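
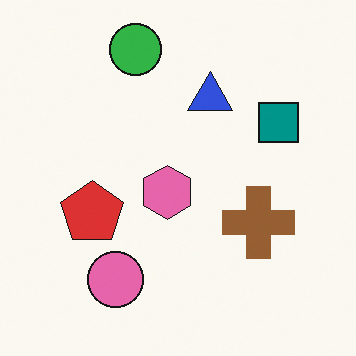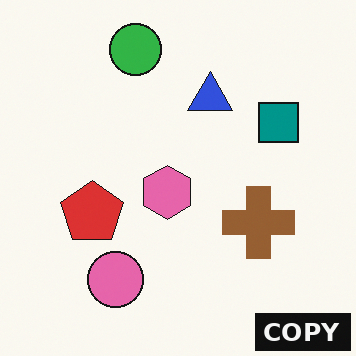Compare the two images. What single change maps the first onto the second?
The image was watermarked with the text "COPY" in the lower-right corner.

A dark label reading "COPY" appears in the lower-right corner.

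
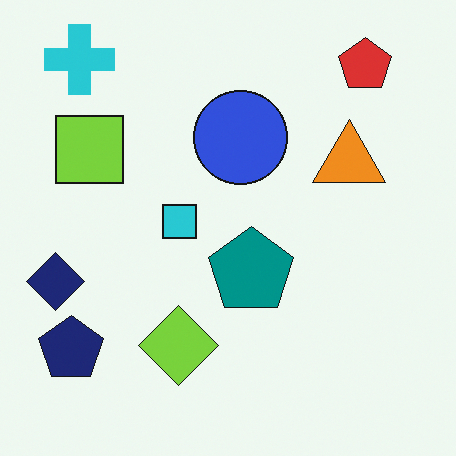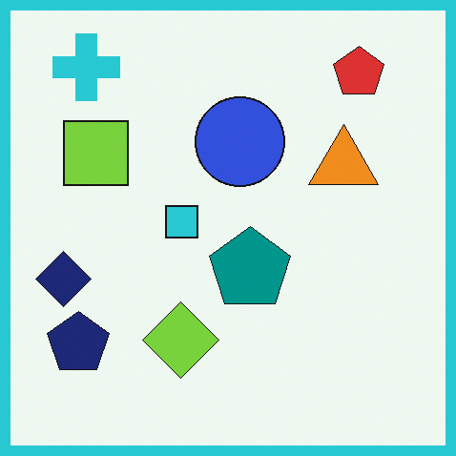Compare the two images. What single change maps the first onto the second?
The transformation is: framed with a cyan border.

A solid cyan frame runs around the edge of the second image, with the content slightly shrunk inside it.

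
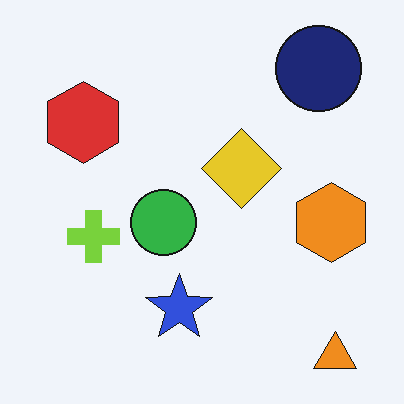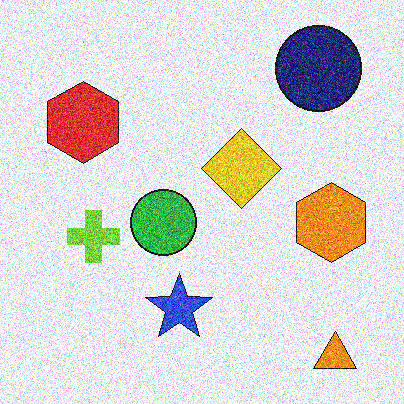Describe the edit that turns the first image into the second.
This is the original image degraded with strong gaussian noise.

Random speckle covers the whole image, including the flat background.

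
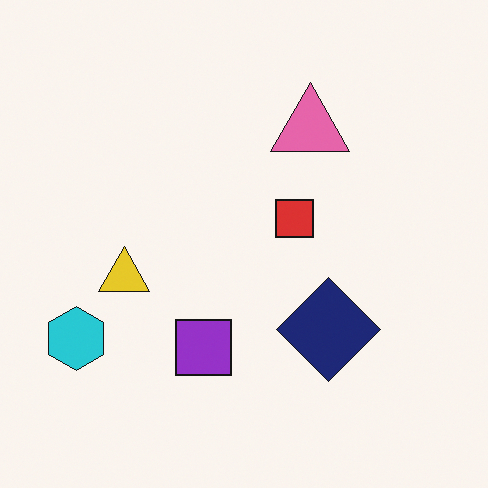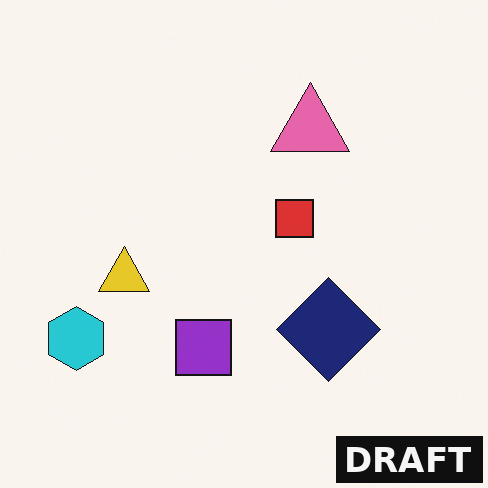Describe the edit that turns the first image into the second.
Watermarked with the text "DRAFT" in the lower-right corner.

A dark label reading "DRAFT" appears in the lower-right corner.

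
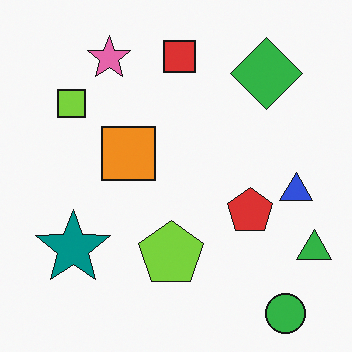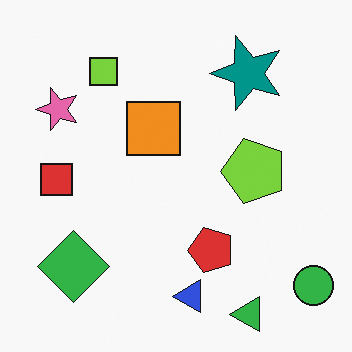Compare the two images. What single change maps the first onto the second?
It was transposed (reflected across the top-left ↔ bottom-right diagonal).

Shapes have swapped their row and column positions — what was in the top-right is now in the bottom-left — a diagonal reflection.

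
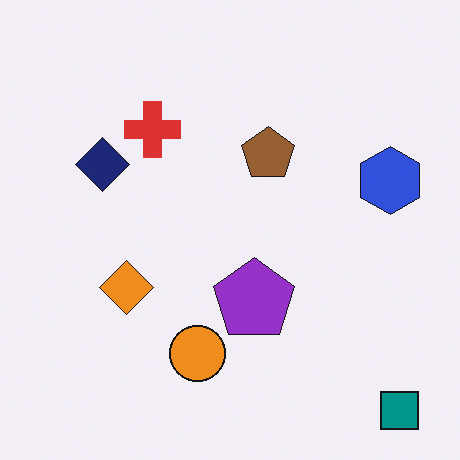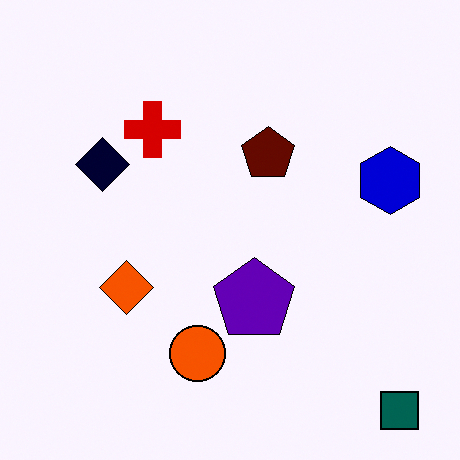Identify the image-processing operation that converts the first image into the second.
It was boosted in contrast.

Tones are pushed away from mid-grey across the whole image — a global contrast change.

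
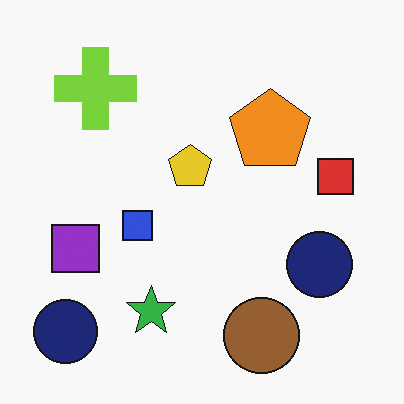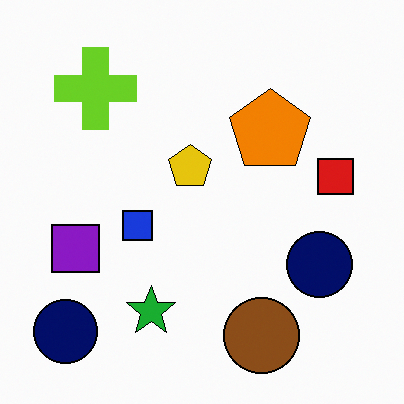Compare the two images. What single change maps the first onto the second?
This is the original image given slightly increased contrast.

Tones are pushed away from mid-grey across the whole image — a global contrast change.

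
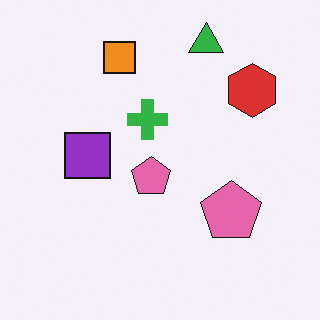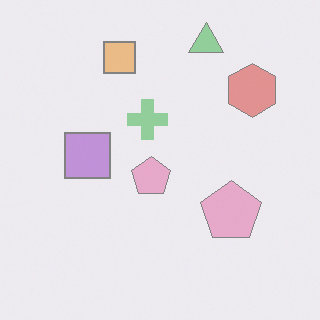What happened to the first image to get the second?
Given much lower contrast.

Tones are pushed toward mid-grey across the whole image — a global contrast change.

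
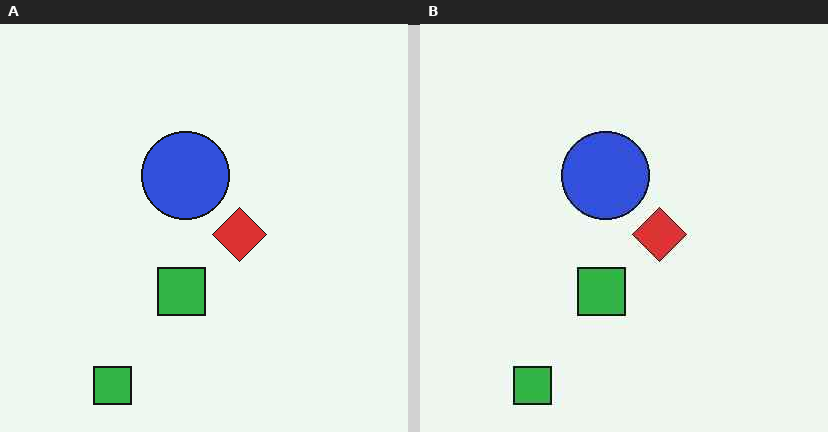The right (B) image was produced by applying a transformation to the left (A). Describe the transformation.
The right (B) image is the left (A) JPEG-compressed with visible artifacts.

Blocky 8×8 compression artifacts appear around shape edges and the flat background shows ringing — characteristic JPEG degradation.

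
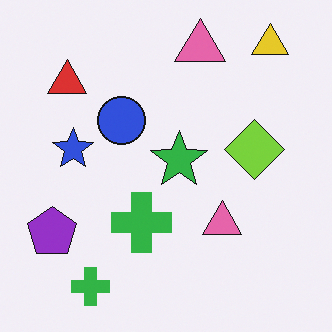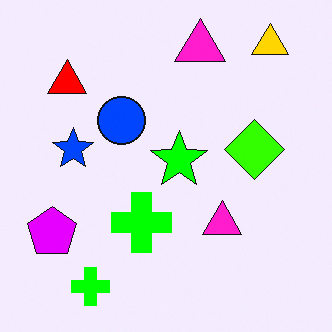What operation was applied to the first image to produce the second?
Heavily oversaturated.

All colors are more vivid — a global saturation change.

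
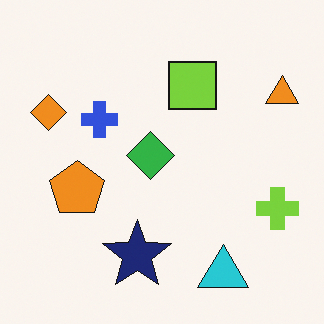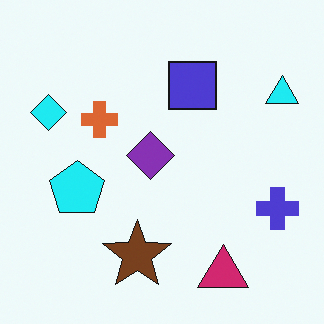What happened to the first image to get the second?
This is the original image hue-shifted through roughly a third of the color wheel.

Every shape's color has rotated by the same amount around the hue wheel — a uniform hue shift.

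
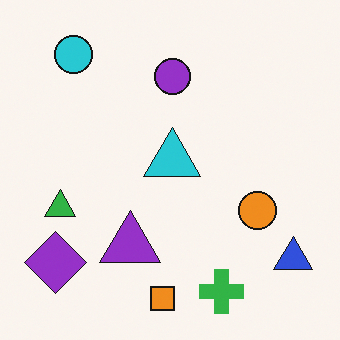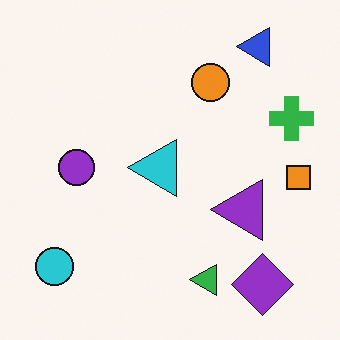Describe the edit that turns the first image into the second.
It was rotated 90° counter-clockwise.

The blue triangle sits in the bottom-right of the first image and the top-right of the second — consistent with a whole-image 90° counter-clockwise rotation.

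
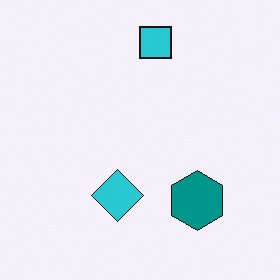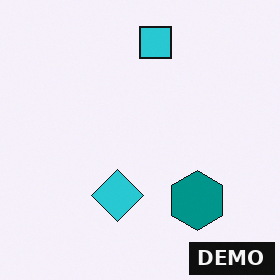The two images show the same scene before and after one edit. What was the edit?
The second image is the first watermarked with the text "DEMO" in the lower-right corner.

A dark label reading "DEMO" appears in the lower-right corner.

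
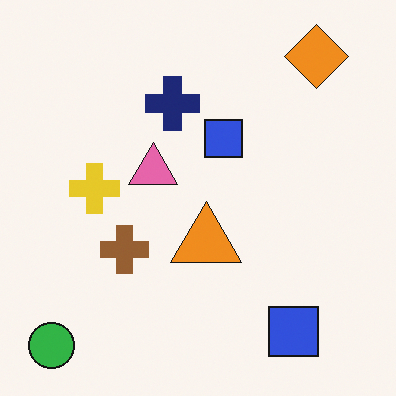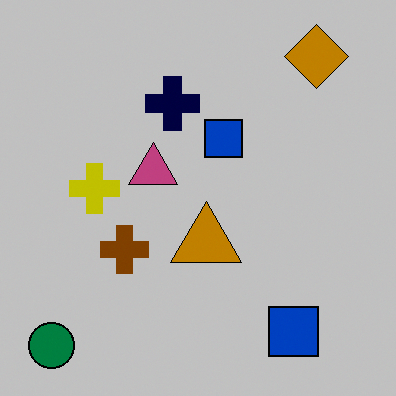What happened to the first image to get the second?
The second image is the first aggressively posterized.

Each flat color has snapped to a coarser quantized level — most visibly, the near-white background has dropped to a flat grey.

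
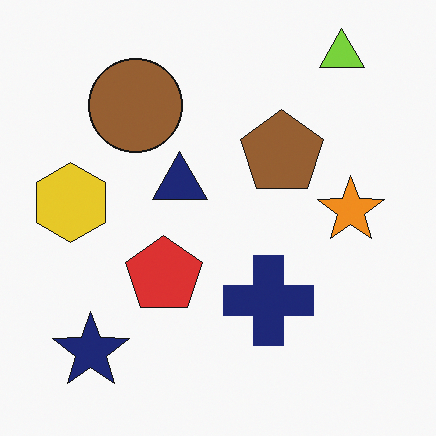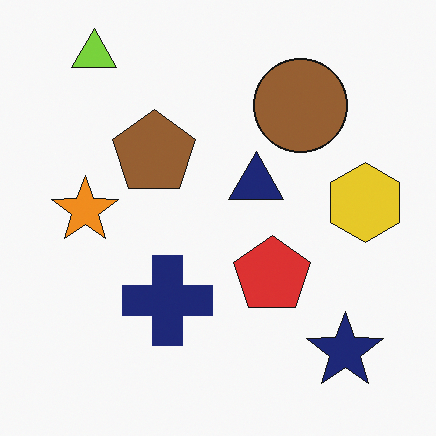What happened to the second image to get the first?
This is the original image flipped horizontally (left ↔ right).

The yellow hexagon is in the right of the second image and the left of the first — shapes on opposite sides of the vertical midline have swapped in a mirror flip.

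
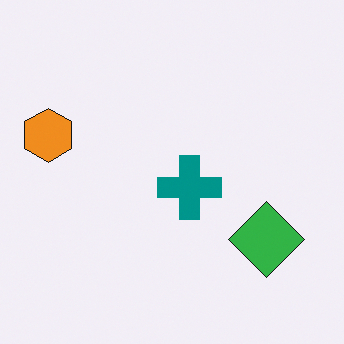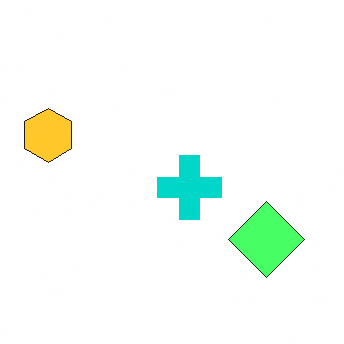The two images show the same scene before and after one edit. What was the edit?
The second image is the first noticeably brightened.

Every pixel — background and shapes alike — is uniformly brightened.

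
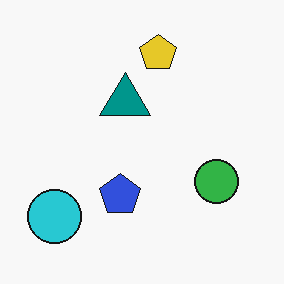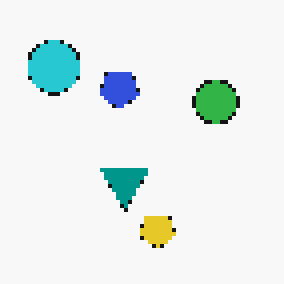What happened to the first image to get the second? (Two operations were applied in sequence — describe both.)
The image was flipped vertically (top ↔ bottom), then lightly pixelated (a mild mosaic effect).

The yellow pentagon is in the top of the first image and the bottom of the second — shapes on opposite sides of the horizontal midline have swapped in a mirror flip. Shapes are reduced to large square blocks; fine edges and outlines are lost — a downscale-then-upscale (mosaic) effect.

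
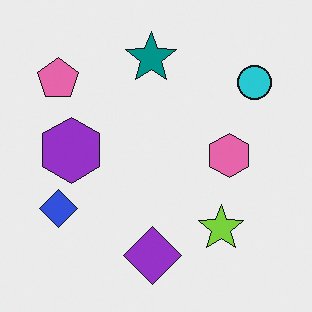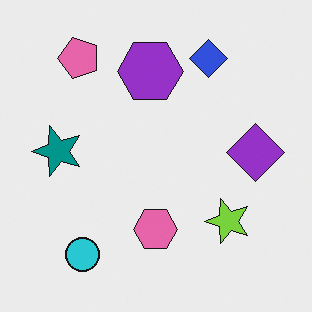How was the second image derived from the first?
It was transposed (reflected across the top-left ↔ bottom-right diagonal).

Shapes have swapped their row and column positions — what was in the top-right is now in the bottom-left — a diagonal reflection.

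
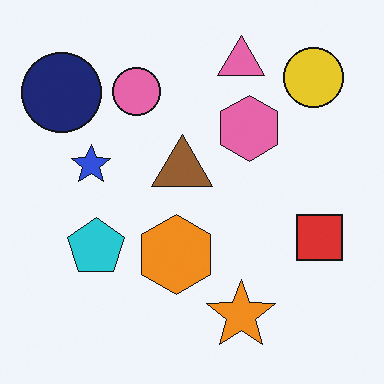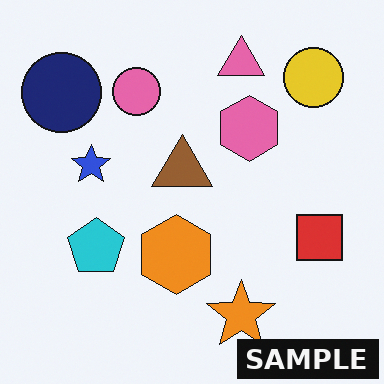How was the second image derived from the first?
The transformation is: watermarked with the text "SAMPLE" in the lower-right corner.

A dark label reading "SAMPLE" appears in the lower-right corner.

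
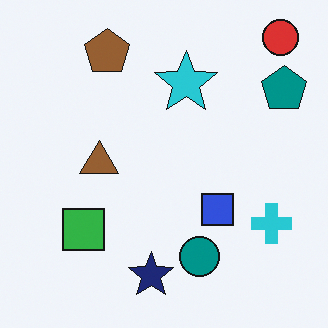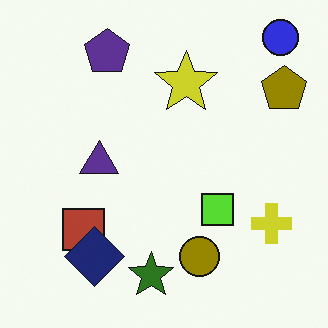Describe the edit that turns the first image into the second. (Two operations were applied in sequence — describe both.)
This is the original image hue-shifted through roughly half the color wheel, then overlaid with an additional navy diamond.

Every shape's color has rotated by the same amount around the hue wheel — a uniform hue shift. A navy diamond appears in the second image that is absent from the first.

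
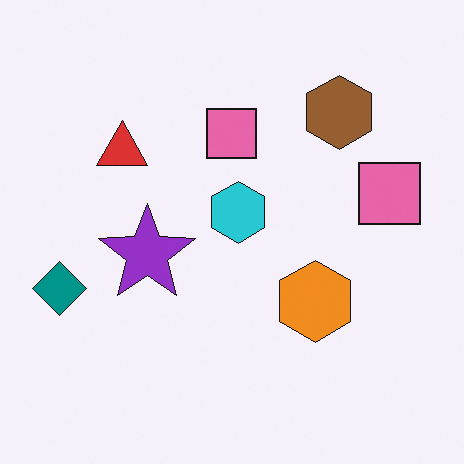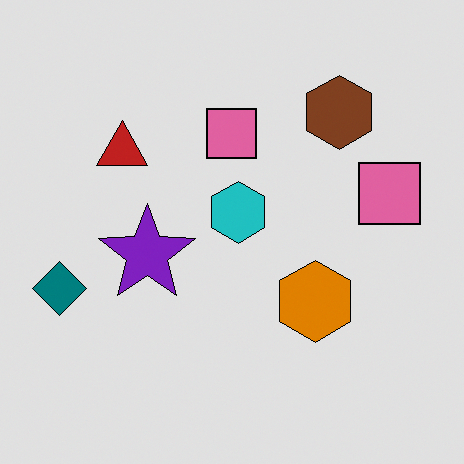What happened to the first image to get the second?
The image was moderately posterized.

Each flat color has snapped to a coarser quantized level — most visibly, the near-white background has dropped to a flat grey.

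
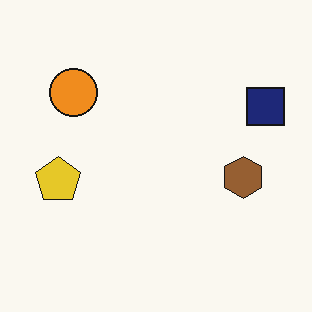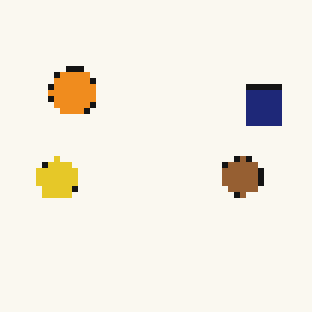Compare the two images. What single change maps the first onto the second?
It was moderately pixelated.

Shapes are reduced to large square blocks; fine edges and outlines are lost — a downscale-then-upscale (mosaic) effect.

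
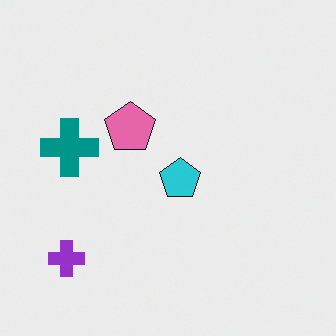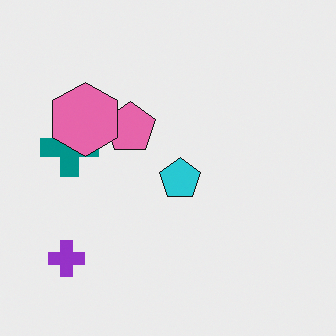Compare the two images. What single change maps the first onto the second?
The transformation is: overlaid with an additional pink hexagon.

A pink hexagon appears in the second image that is absent from the first.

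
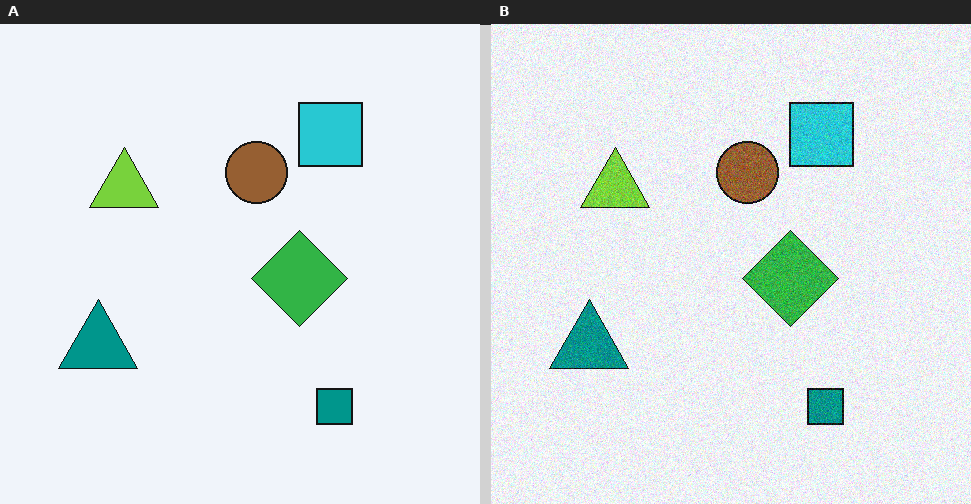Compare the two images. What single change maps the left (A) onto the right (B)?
This is the original image degraded with moderate additive noise.

Random speckle covers the whole image, including the flat background.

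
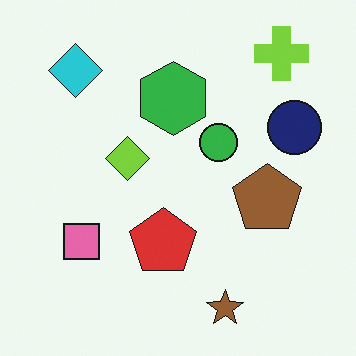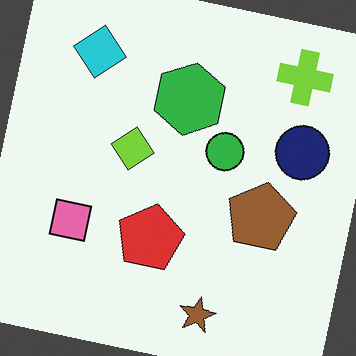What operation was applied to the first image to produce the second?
Rotated clockwise by a small amount.

Every shape is tilted by the same angle and the image corners show triangular fill wedges — a whole-image rotation by a non-right angle.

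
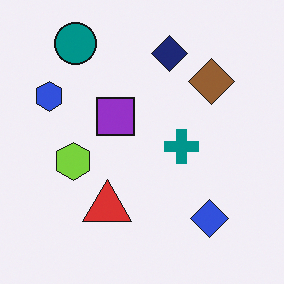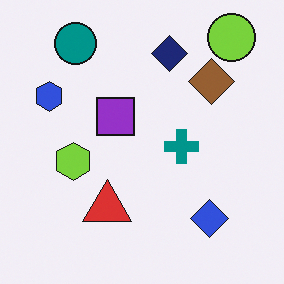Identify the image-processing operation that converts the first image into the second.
The second image is the first overlaid with an additional lime circle.

A lime circle appears in the second image that is absent from the first.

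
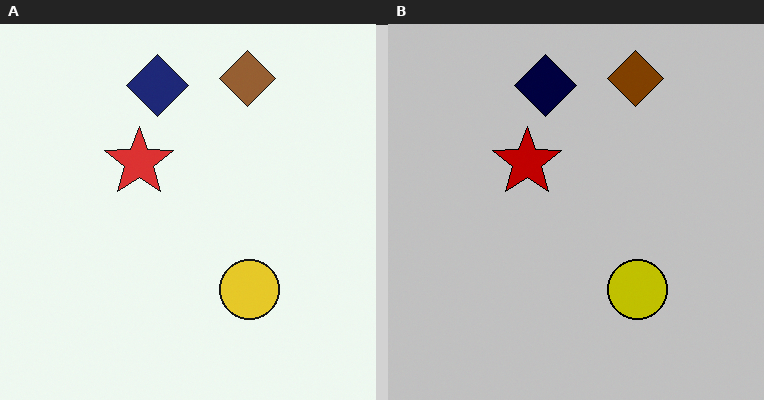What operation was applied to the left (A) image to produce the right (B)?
Heavily posterized to just a handful of flat colors.

Each flat color has snapped to a coarser quantized level — most visibly, the near-white background has dropped to a flat grey.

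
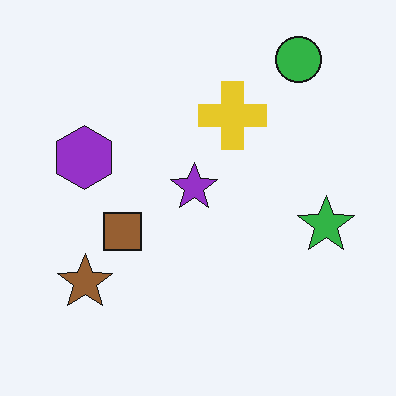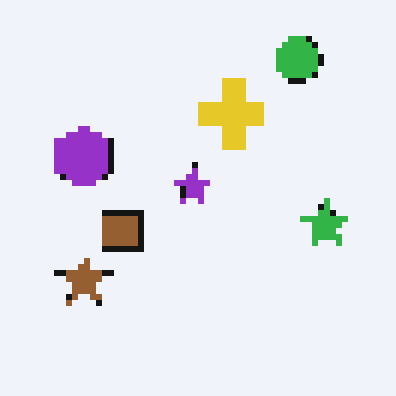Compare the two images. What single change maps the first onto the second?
Pixelated into visible square blocks.

Shapes are reduced to large square blocks; fine edges and outlines are lost — a downscale-then-upscale (mosaic) effect.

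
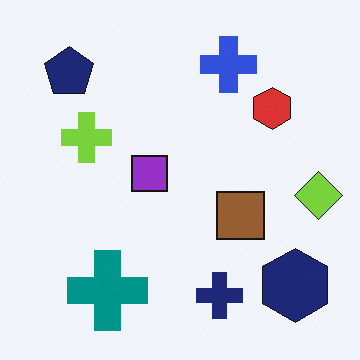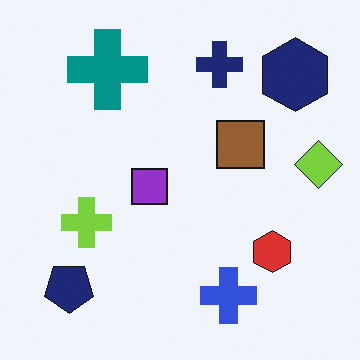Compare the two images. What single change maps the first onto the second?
The transformation is: flipped vertically (top ↔ bottom).

The blue cross is in the top of the first image and the bottom of the second — shapes on opposite sides of the horizontal midline have swapped in a mirror flip.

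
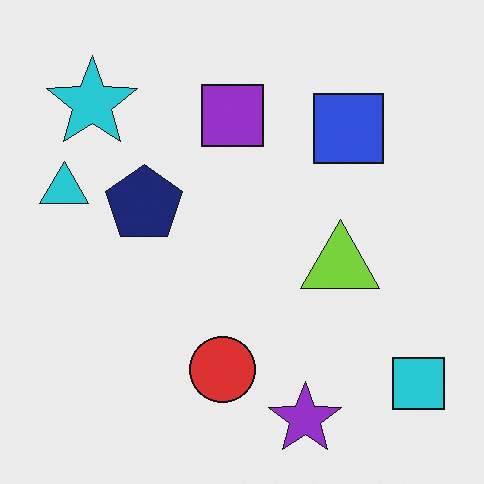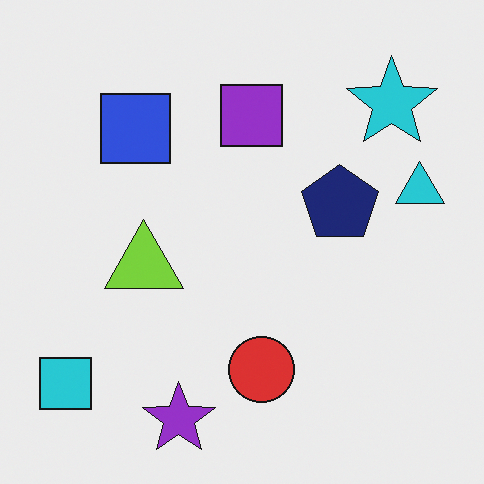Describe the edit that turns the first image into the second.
The second image is the first flipped horizontally (left ↔ right).

The cyan triangle is in the left of the first image and the right of the second — shapes on opposite sides of the vertical midline have swapped in a mirror flip.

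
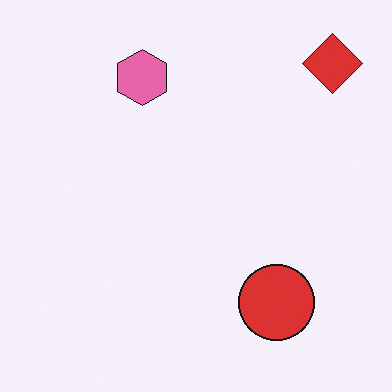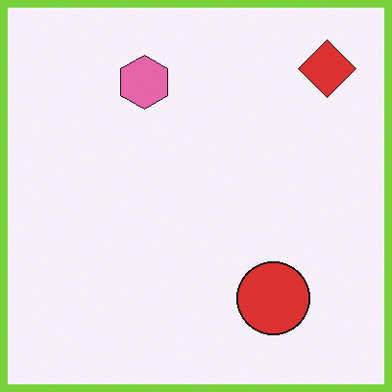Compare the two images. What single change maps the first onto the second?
The second image is the first framed with a lime border.

A solid lime frame runs around the edge of the second image, with the content slightly shrunk inside it.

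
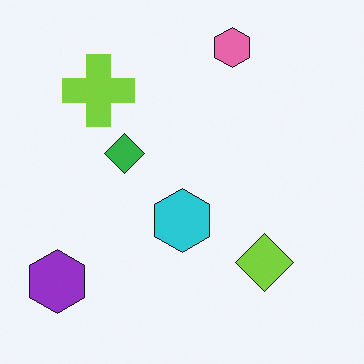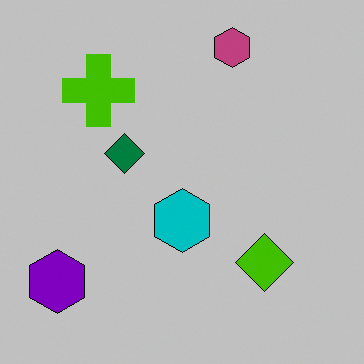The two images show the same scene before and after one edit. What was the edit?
The image was aggressively posterized.

Each flat color has snapped to a coarser quantized level — most visibly, the near-white background has dropped to a flat grey.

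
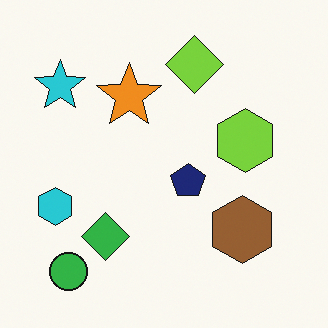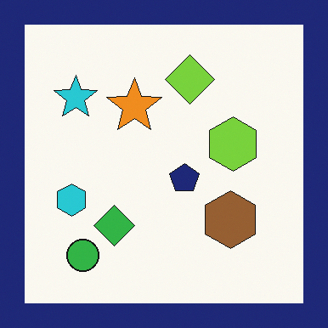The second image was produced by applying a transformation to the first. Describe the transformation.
The second image is the first framed with a navy border.

A solid navy frame runs around the edge of the second image, with the content slightly shrunk inside it.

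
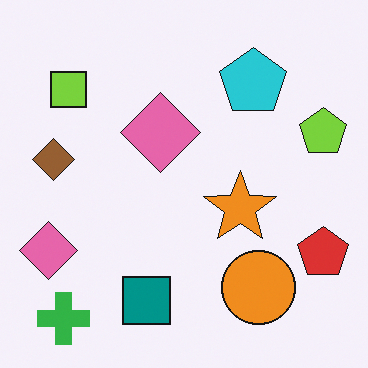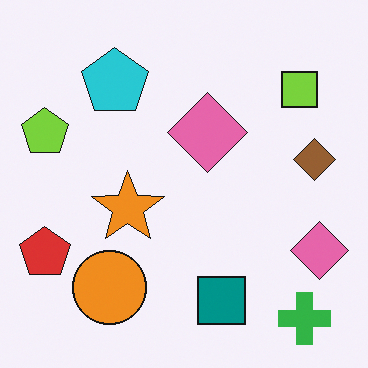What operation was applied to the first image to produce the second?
The second image is the first flipped horizontally (left ↔ right).

The red pentagon is in the bottom-right of the first image and the bottom-left of the second — shapes on opposite sides of the vertical midline have swapped in a mirror flip.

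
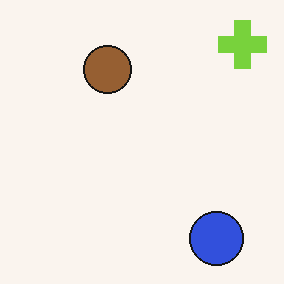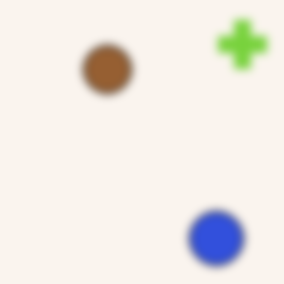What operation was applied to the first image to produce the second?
It was noticeably gaussian-blurred.

Shape edges and outlines are uniformly softened across the whole image.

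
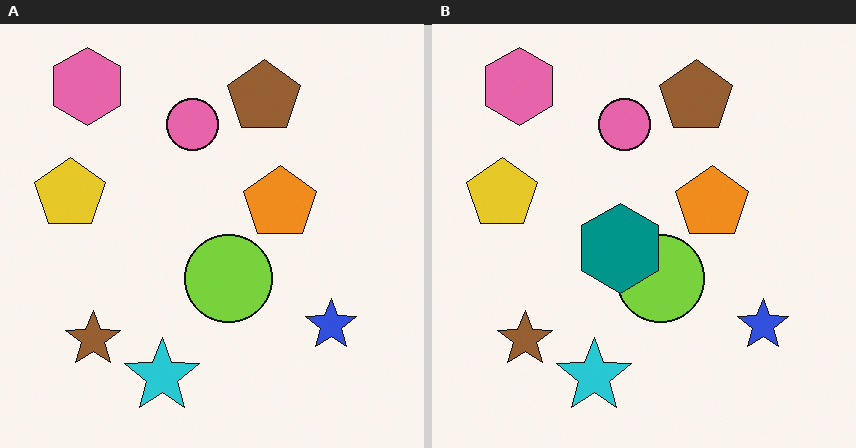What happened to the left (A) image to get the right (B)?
This is the original image overlaid with an additional teal hexagon.

A teal hexagon appears in the right (B) image that is absent from the left (A).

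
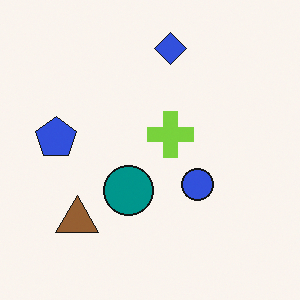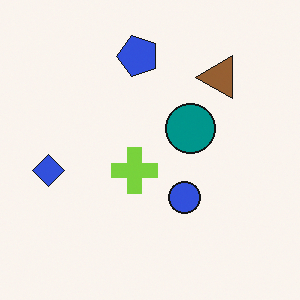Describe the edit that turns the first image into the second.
Transposed (reflected across the top-left ↔ bottom-right diagonal).

Shapes have swapped their row and column positions — what was in the top-right is now in the bottom-left — a diagonal reflection.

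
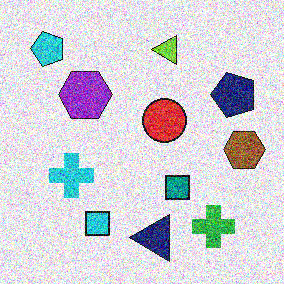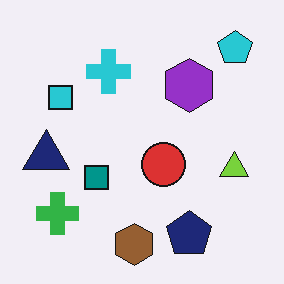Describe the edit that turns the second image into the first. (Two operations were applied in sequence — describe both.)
It was rotated 90° counter-clockwise, then degraded with heavy additive noise.

The cyan pentagon sits in the top-right of the second image and the top-left of the first — consistent with a whole-image 90° counter-clockwise rotation. Random speckle covers the whole image, including the flat background.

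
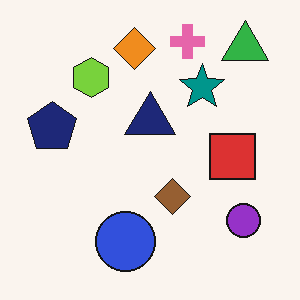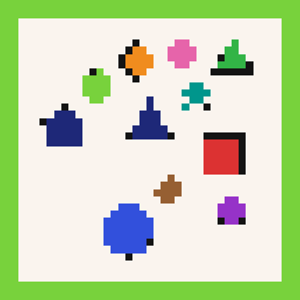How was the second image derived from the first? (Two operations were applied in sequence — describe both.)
It was pixelated into visible square blocks, then framed with a lime border.

Shapes are reduced to large square blocks; fine edges and outlines are lost — a downscale-then-upscale (mosaic) effect. A solid lime frame runs around the edge of the second image, with the content slightly shrunk inside it.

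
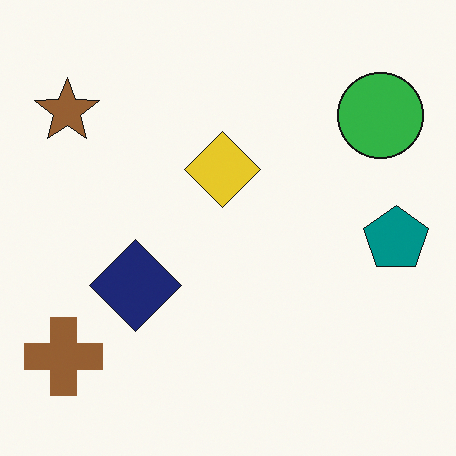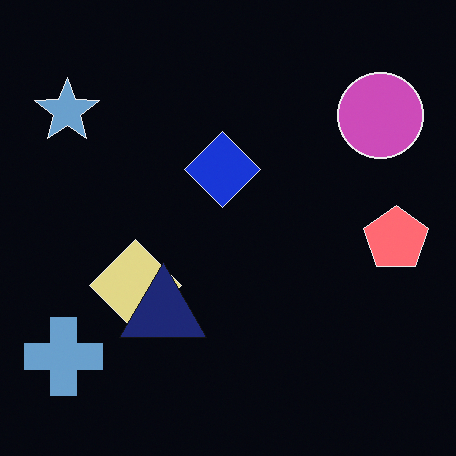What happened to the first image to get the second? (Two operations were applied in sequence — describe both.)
This is the original image color-inverted (negative), then overlaid with an additional navy triangle.

The light background has become dark and every shape's color is its complement — a photographic negative. A navy triangle appears in the second image that is absent from the first.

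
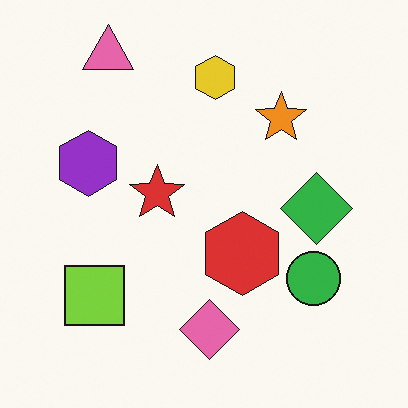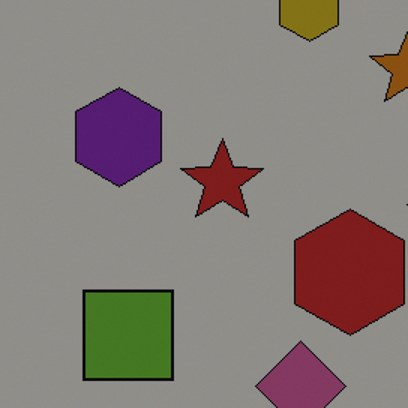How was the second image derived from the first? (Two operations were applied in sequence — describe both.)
The second image is the first cropped slightly and scaled back up, then noticeably darkened.

The visible shapes are larger and the field of view is narrower; shapes near the original edges may be partly or wholly outside the frame — a crop-and-rescale. Every pixel — background and shapes alike — is uniformly darkened.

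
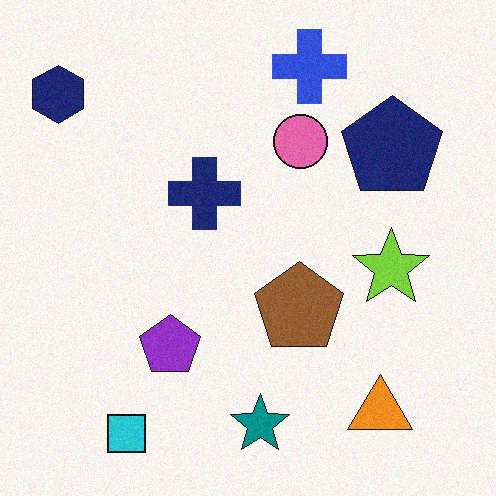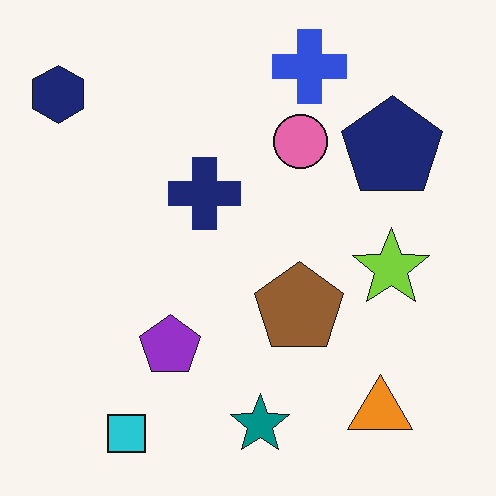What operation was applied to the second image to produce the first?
This is the original image degraded with light additive noise.

Random speckle covers the whole image, including the flat background.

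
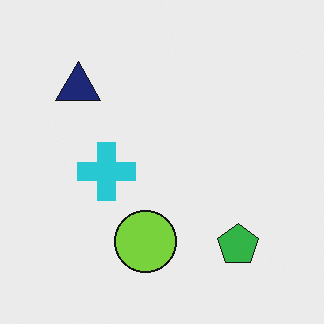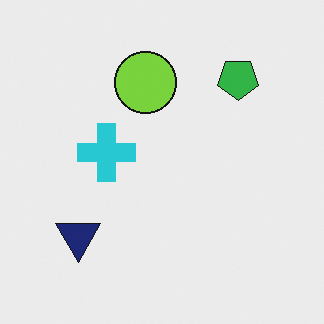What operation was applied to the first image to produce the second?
This is the original image flipped vertically (top ↔ bottom).

The green pentagon is in the bottom-right of the first image and the top-right of the second — shapes on opposite sides of the horizontal midline have swapped in a mirror flip.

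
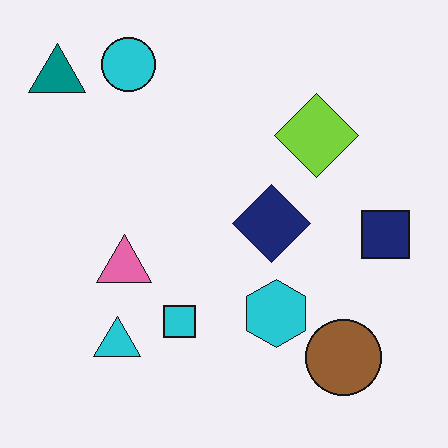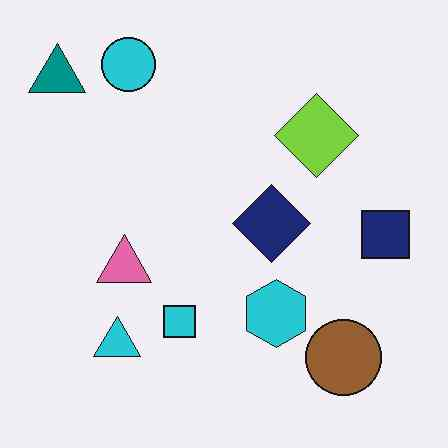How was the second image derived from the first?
The image was given moderate JPEG compression.

Blocky 8×8 compression artifacts appear around shape edges and the flat background shows ringing — characteristic JPEG degradation.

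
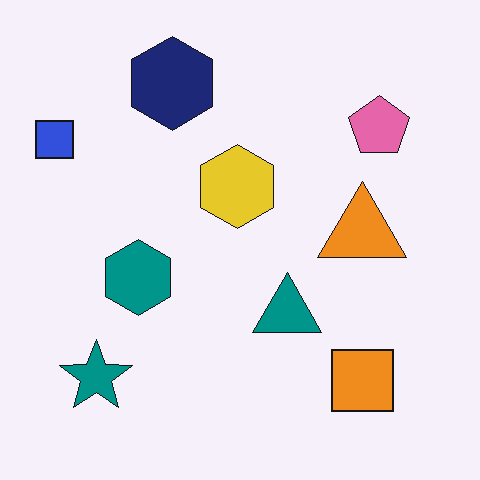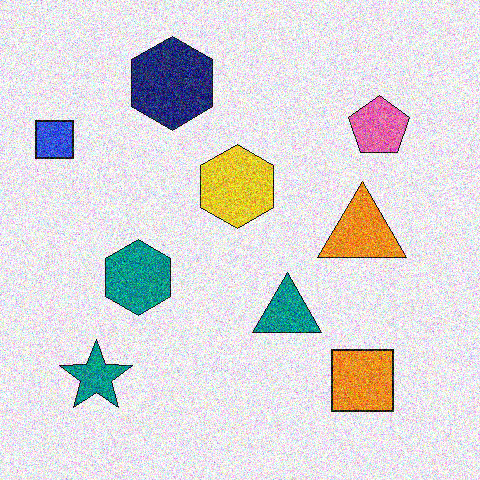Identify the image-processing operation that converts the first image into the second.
The second image is the first degraded with a thick layer of grain.

Random speckle covers the whole image, including the flat background.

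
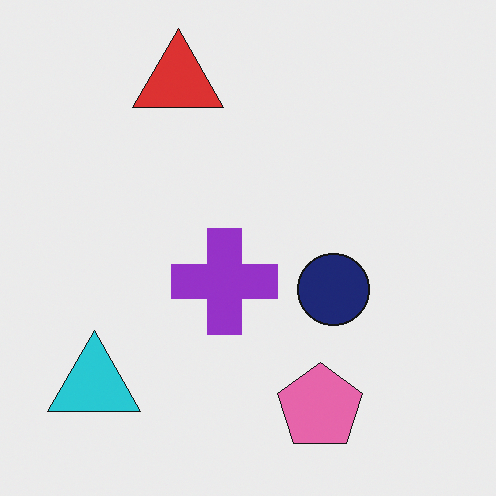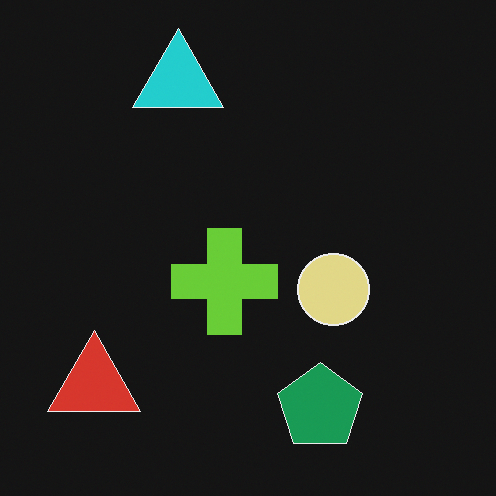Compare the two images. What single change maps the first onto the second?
The second image is the first color-inverted (negative).

The light background has become dark and every shape's color is its complement — a photographic negative.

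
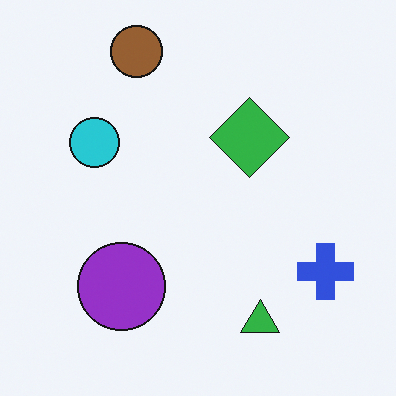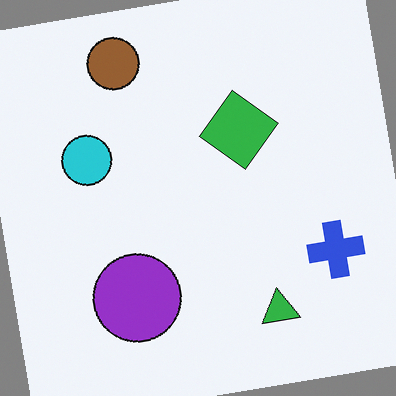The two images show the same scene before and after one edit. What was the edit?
Rotated counter-clockwise by a slight angle.

Every shape is tilted by the same angle and the image corners show triangular fill wedges — a whole-image rotation by a non-right angle.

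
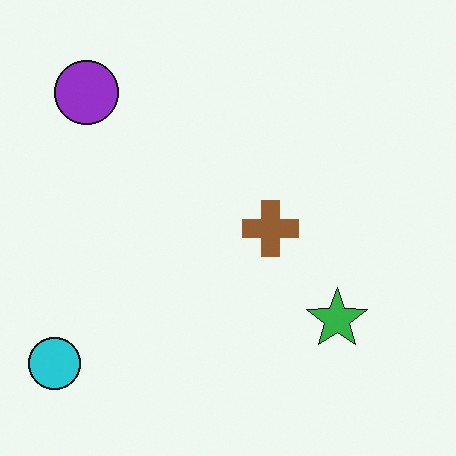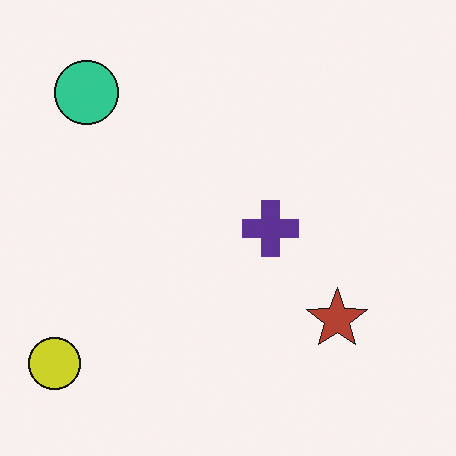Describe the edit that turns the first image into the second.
The second image is the first hue-shifted through roughly half the color wheel.

Every shape's color has rotated by the same amount around the hue wheel — a uniform hue shift.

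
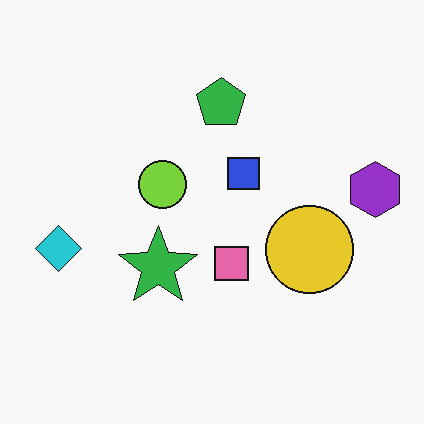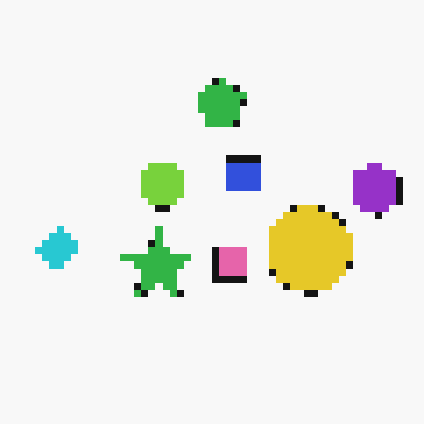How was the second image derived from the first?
Moderately pixelated.

Shapes are reduced to large square blocks; fine edges and outlines are lost — a downscale-then-upscale (mosaic) effect.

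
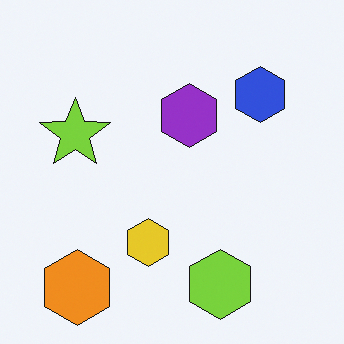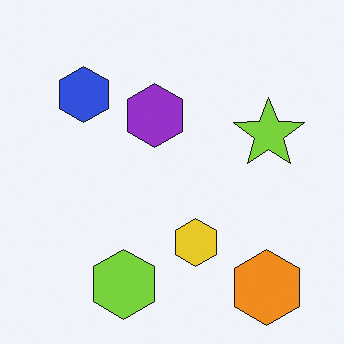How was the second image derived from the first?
This is the original image flipped horizontally (left ↔ right).

The lime star is in the left of the first image and the right of the second — shapes on opposite sides of the vertical midline have swapped in a mirror flip.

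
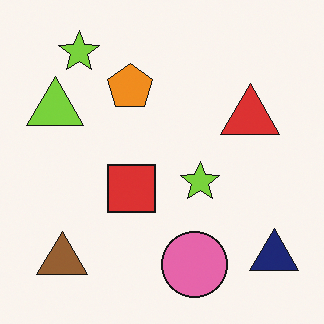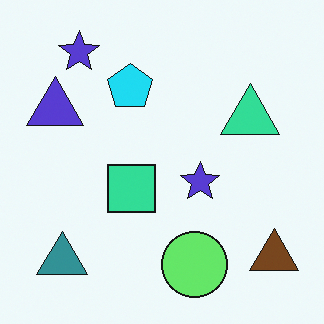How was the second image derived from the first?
This is the original image hue-shifted through roughly a third of the color wheel.

Every shape's color has rotated by the same amount around the hue wheel — a uniform hue shift.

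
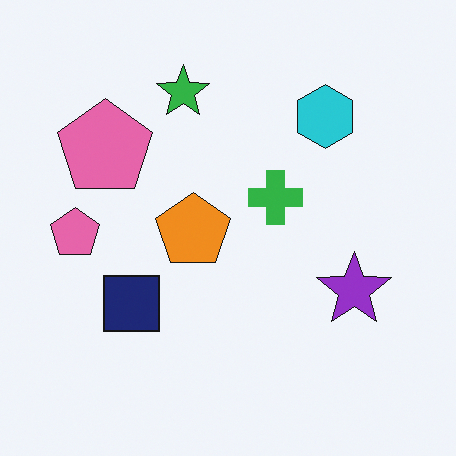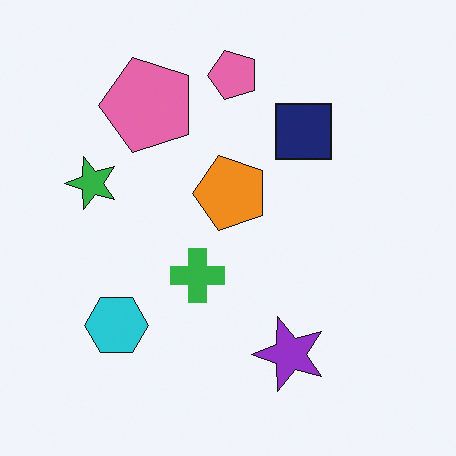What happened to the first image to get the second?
It was transposed (reflected across the top-left ↔ bottom-right diagonal).

Shapes have swapped their row and column positions — what was in the top-right is now in the bottom-left — a diagonal reflection.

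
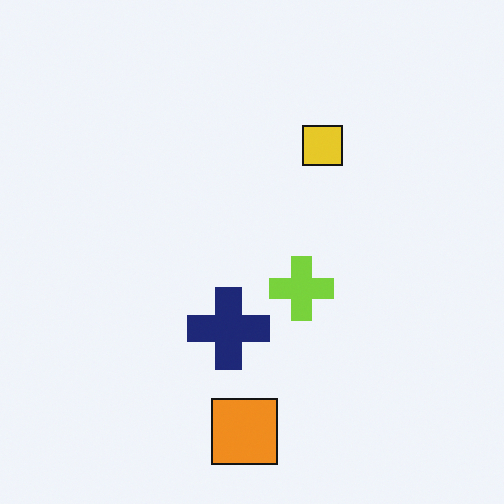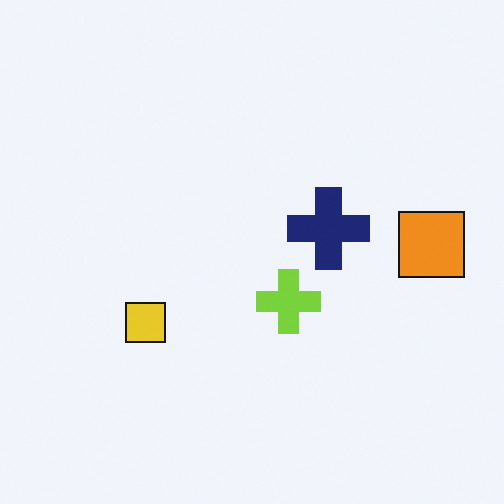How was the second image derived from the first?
The transformation is: transposed (reflected across the top-left ↔ bottom-right diagonal).

Shapes have swapped their row and column positions — what was in the top-right is now in the bottom-left — a diagonal reflection.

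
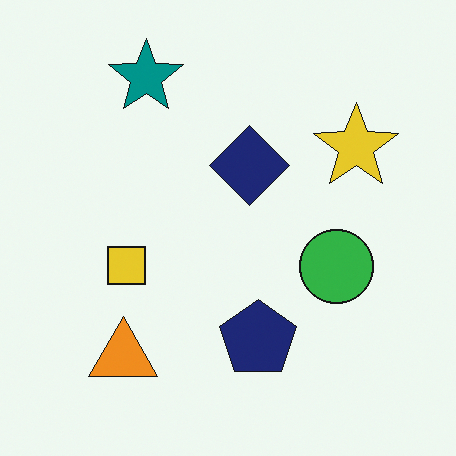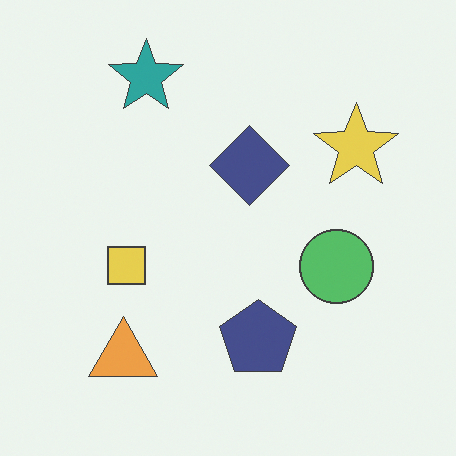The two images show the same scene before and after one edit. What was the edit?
Given slightly reduced contrast.

Tones are pushed toward mid-grey across the whole image — a global contrast change.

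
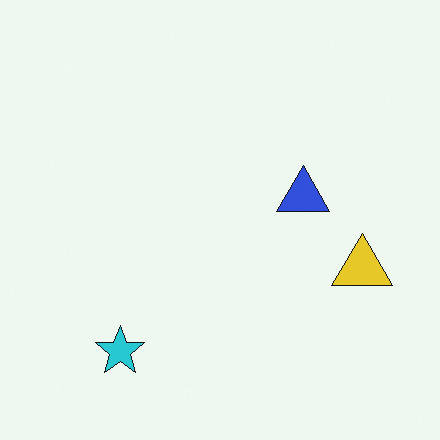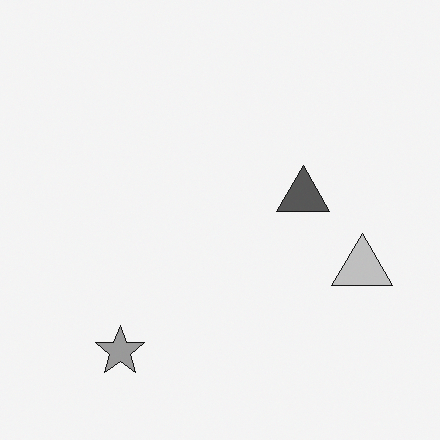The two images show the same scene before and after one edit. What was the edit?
This is the original image converted to grayscale.

All color is removed — every shape is now a shade of grey.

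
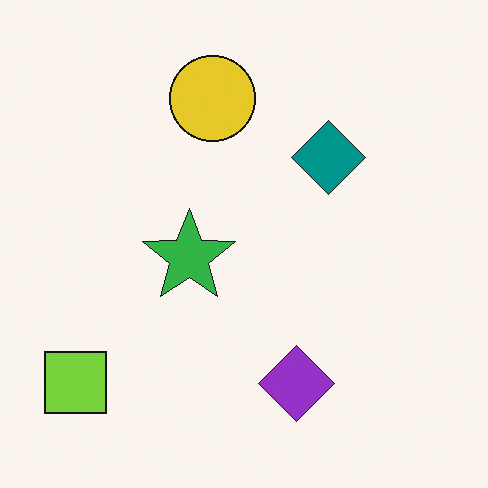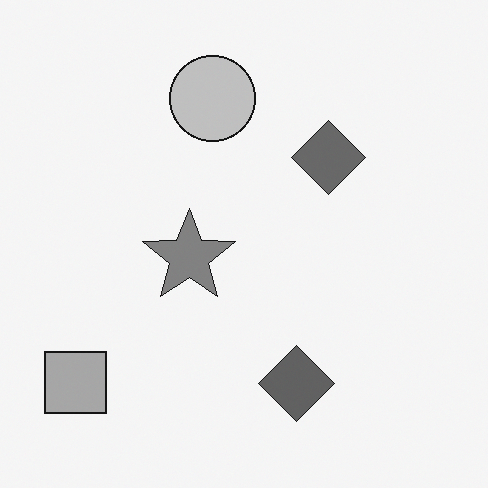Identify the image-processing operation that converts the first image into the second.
Converted to grayscale.

All color is removed — every shape is now a shade of grey.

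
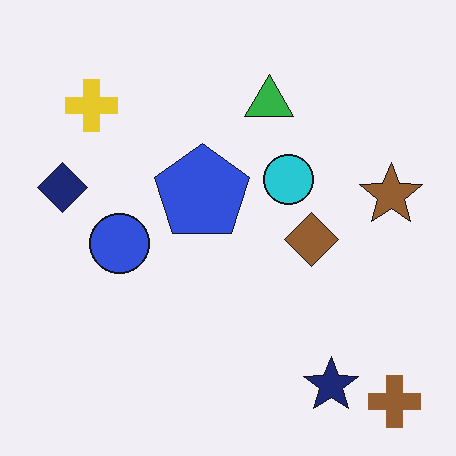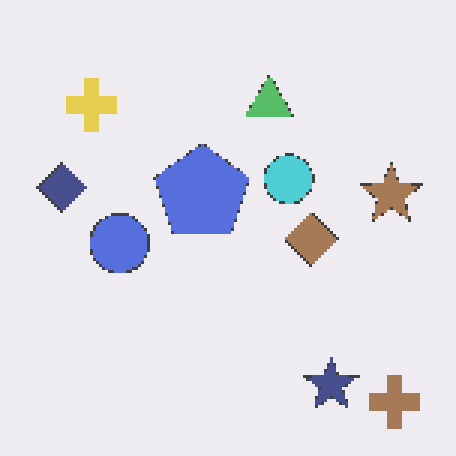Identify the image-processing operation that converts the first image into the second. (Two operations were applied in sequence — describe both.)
The transformation is: given slightly reduced contrast, then mildly pixelated.

Tones are pushed toward mid-grey across the whole image — a global contrast change. Shapes are reduced to large square blocks; fine edges and outlines are lost — a downscale-then-upscale (mosaic) effect.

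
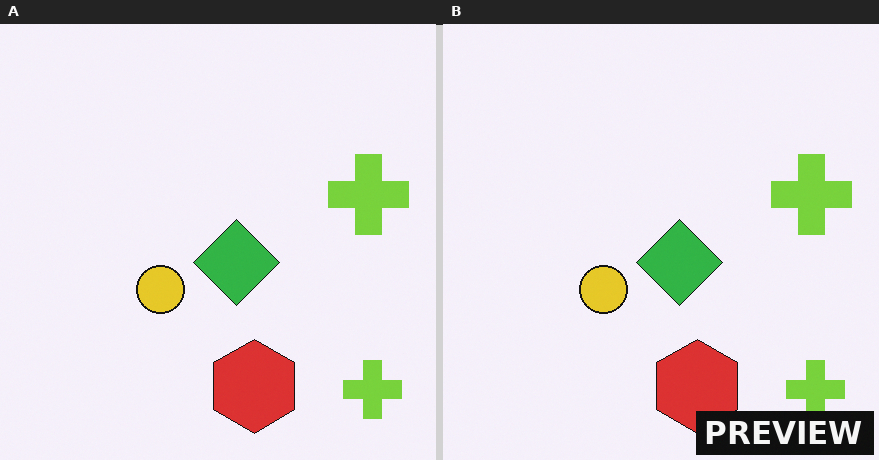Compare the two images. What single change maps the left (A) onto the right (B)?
This is the original image watermarked with the text "PREVIEW" in the lower-right corner.

A dark label reading "PREVIEW" appears in the lower-right corner.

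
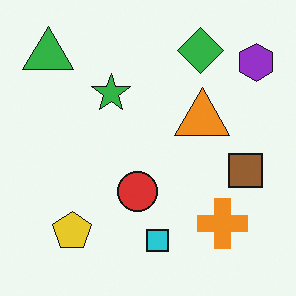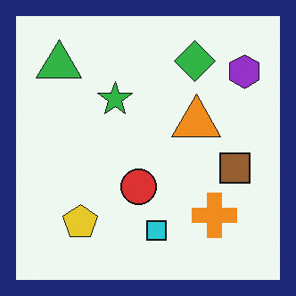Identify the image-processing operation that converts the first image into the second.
The image was framed with a navy border.

A solid navy frame runs around the edge of the second image, with the content slightly shrunk inside it.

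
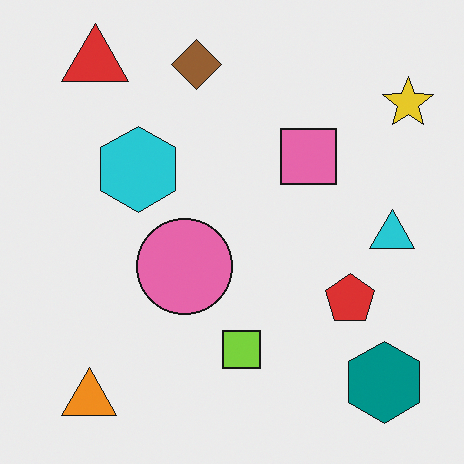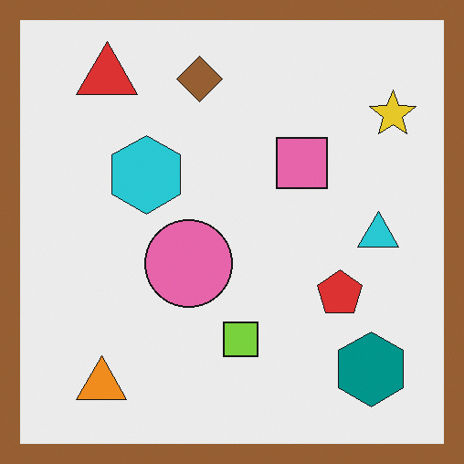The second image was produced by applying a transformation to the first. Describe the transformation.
The transformation is: framed with a brown border.

A solid brown frame runs around the edge of the second image, with the content slightly shrunk inside it.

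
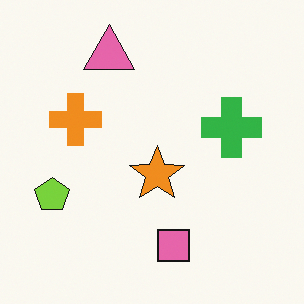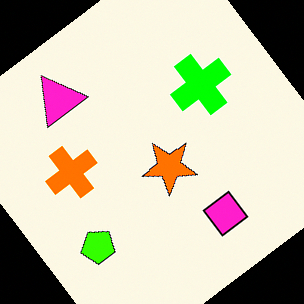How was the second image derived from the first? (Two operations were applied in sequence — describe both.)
The transformation is: rotated counter-clockwise by a large amount — several tens of degrees, then made much more vivid (saturation change).

Every shape is tilted by the same angle and the image corners show triangular fill wedges — a whole-image rotation by a non-right angle. All colors are more vivid — a global saturation change.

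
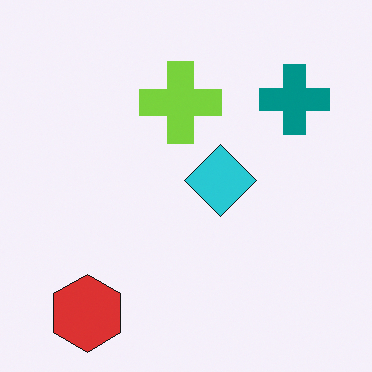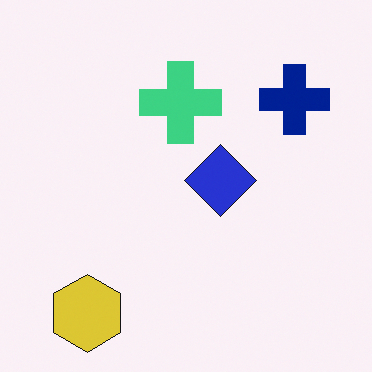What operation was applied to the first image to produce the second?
The second image is the first hue-shifted by a small amount.

Every shape's color has rotated by the same amount around the hue wheel — a uniform hue shift.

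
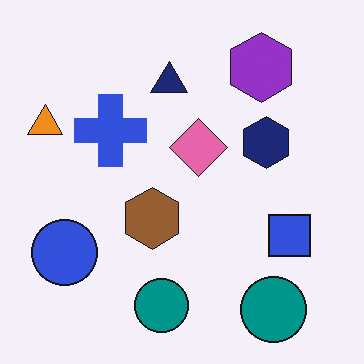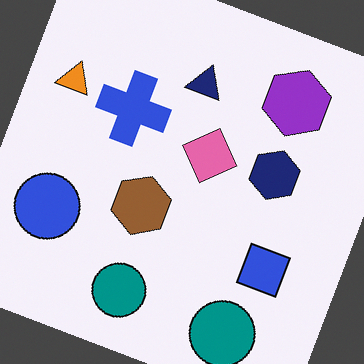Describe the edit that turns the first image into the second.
Rotated clockwise by a moderate amount.

Every shape is tilted by the same angle and the image corners show triangular fill wedges — a whole-image rotation by a non-right angle.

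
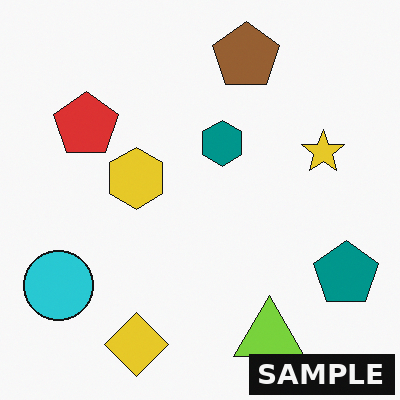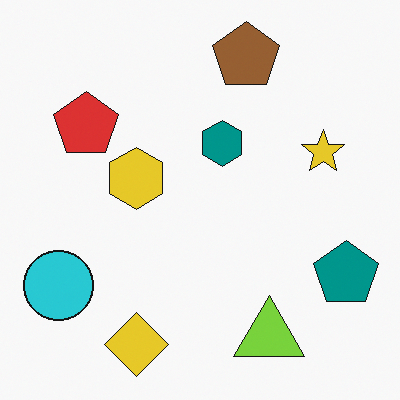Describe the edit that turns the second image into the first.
The image was watermarked with the text "SAMPLE" in the lower-right corner.

A dark label reading "SAMPLE" appears in the lower-right corner.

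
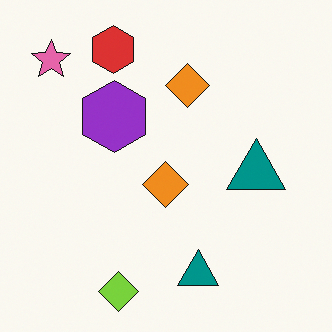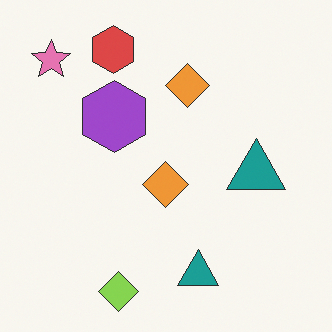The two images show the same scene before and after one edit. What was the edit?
The image was given slightly reduced contrast.

Tones are pushed toward mid-grey across the whole image — a global contrast change.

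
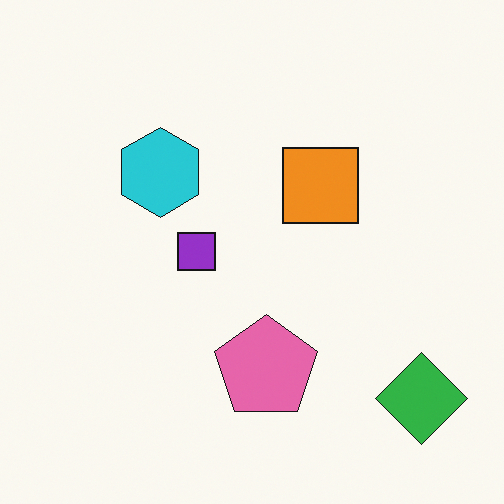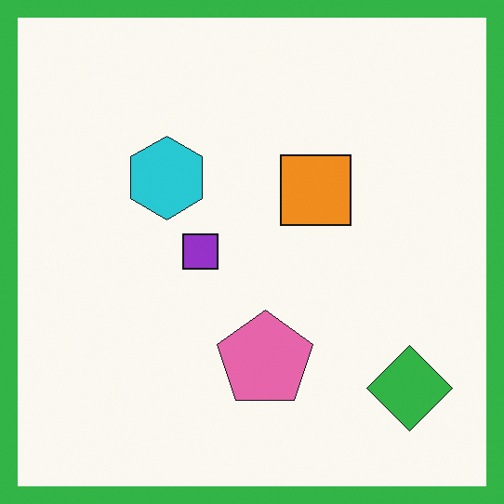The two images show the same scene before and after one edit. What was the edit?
This is the original image framed with a green border.

A solid green frame runs around the edge of the second image, with the content slightly shrunk inside it.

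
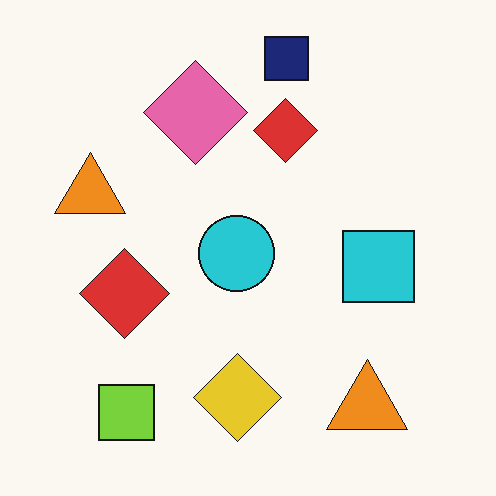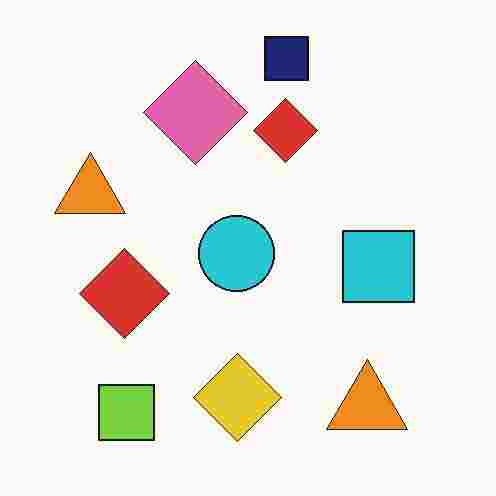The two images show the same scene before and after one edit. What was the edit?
The second image is the first degraded with heavy JPEG compression.

Blocky 8×8 compression artifacts appear around shape edges and the flat background shows ringing — characteristic JPEG degradation.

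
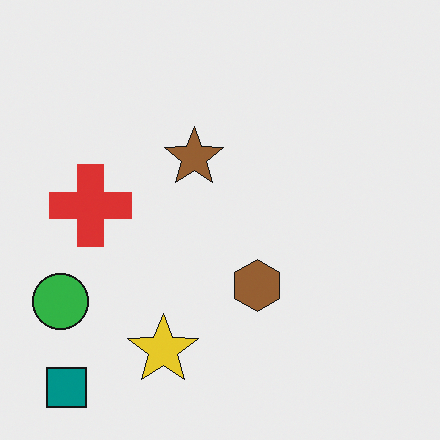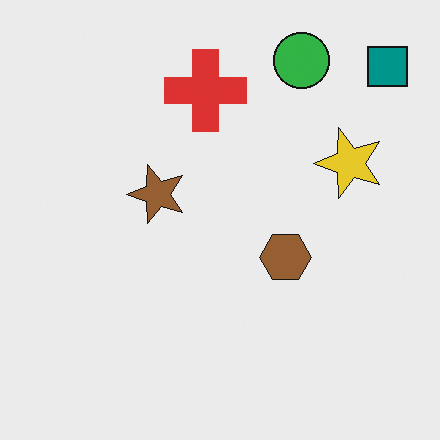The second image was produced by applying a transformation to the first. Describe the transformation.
The transformation is: transposed (reflected across the top-left ↔ bottom-right diagonal).

Shapes have swapped their row and column positions — what was in the top-right is now in the bottom-left — a diagonal reflection.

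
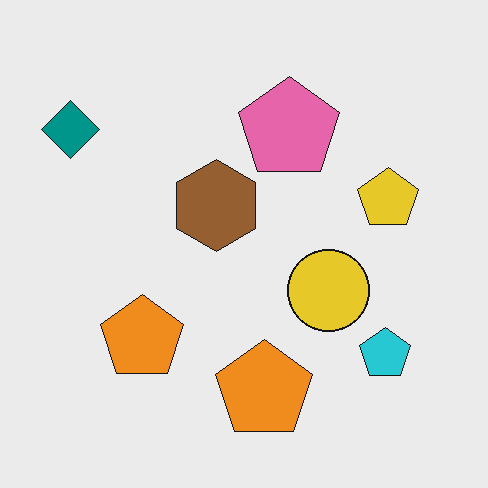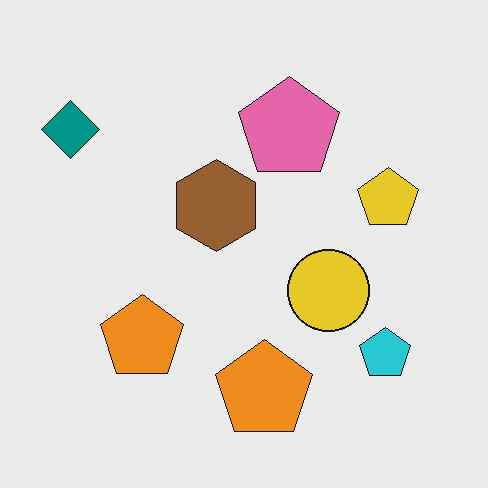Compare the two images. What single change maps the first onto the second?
It was JPEG-compressed with visible artifacts.

Blocky 8×8 compression artifacts appear around shape edges and the flat background shows ringing — characteristic JPEG degradation.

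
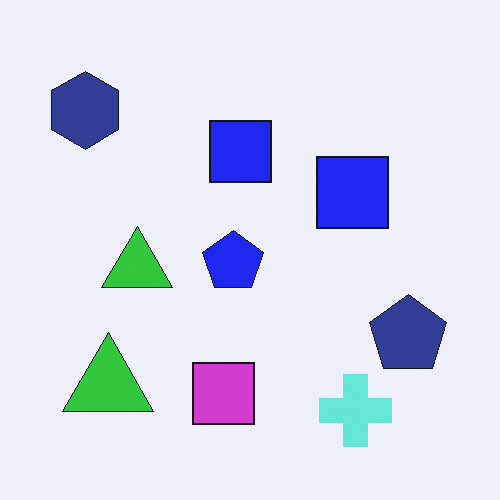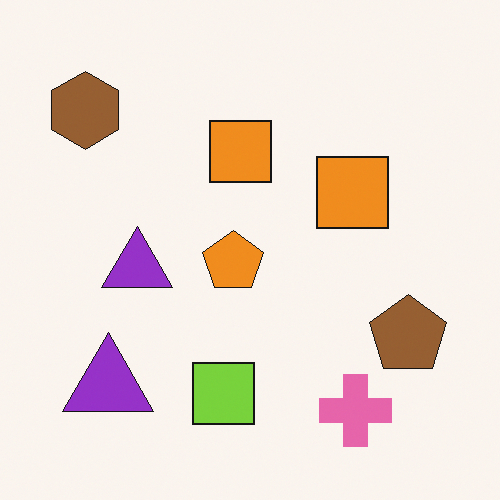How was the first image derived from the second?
It was hue-shifted through roughly half the color wheel.

Every shape's color has rotated by the same amount around the hue wheel — a uniform hue shift.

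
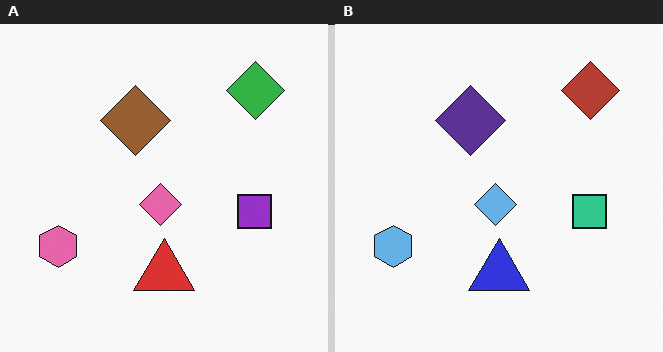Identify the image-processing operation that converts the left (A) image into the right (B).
The right (B) image is the left (A) hue-shifted through roughly half the color wheel.

Every shape's color has rotated by the same amount around the hue wheel — a uniform hue shift.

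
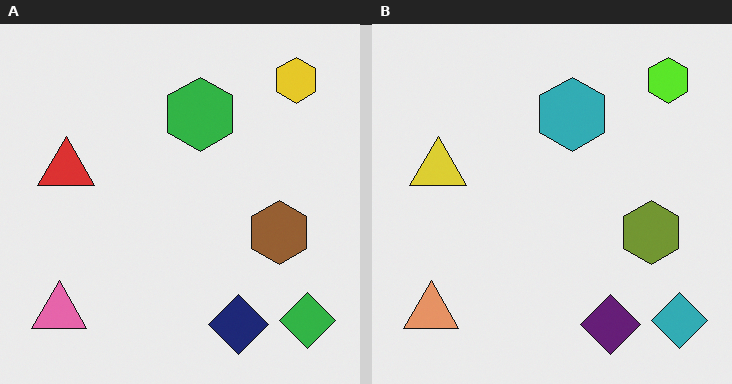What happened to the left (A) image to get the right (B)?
Hue-shifted slightly.

Every shape's color has rotated by the same amount around the hue wheel — a uniform hue shift.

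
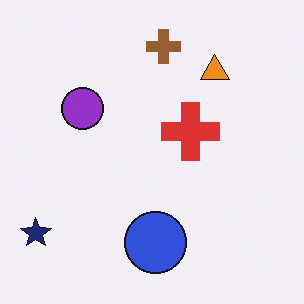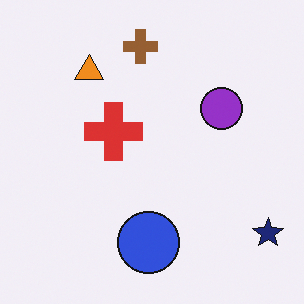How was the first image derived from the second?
The first image is the second flipped horizontally (left ↔ right).

The navy star is in the bottom-right of the second image and the bottom-left of the first — shapes on opposite sides of the vertical midline have swapped in a mirror flip.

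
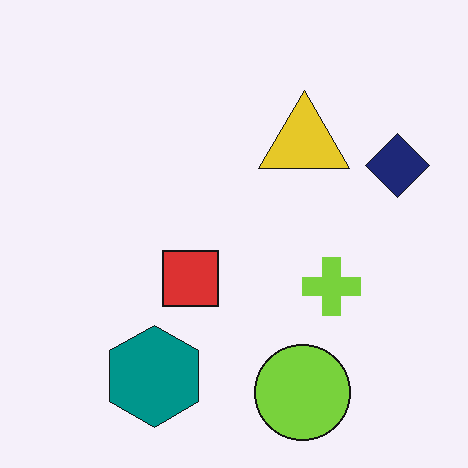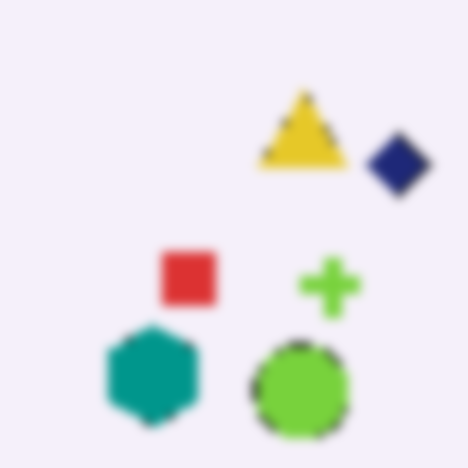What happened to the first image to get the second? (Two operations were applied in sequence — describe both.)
The second image is the first moderately pixelated, then strongly gaussian-blurred.

Shapes are reduced to large square blocks; fine edges and outlines are lost — a downscale-then-upscale (mosaic) effect. Shape edges and outlines are uniformly softened across the whole image.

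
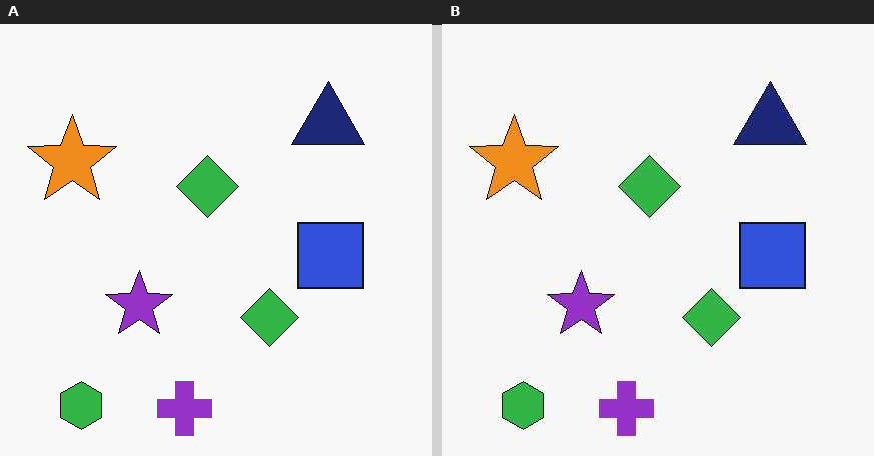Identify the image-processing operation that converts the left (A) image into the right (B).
The right (B) image is the left (A) given moderate JPEG compression.

Blocky 8×8 compression artifacts appear around shape edges and the flat background shows ringing — characteristic JPEG degradation.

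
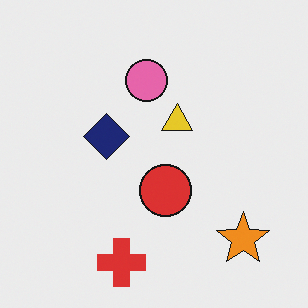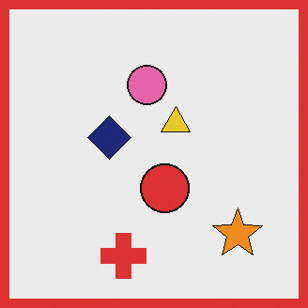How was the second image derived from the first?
The image was framed with a red border.

A solid red frame runs around the edge of the second image, with the content slightly shrunk inside it.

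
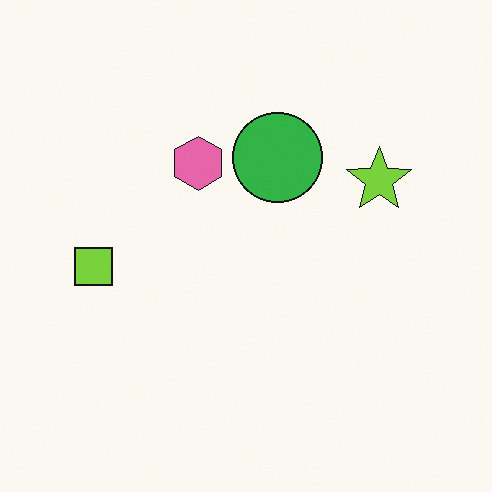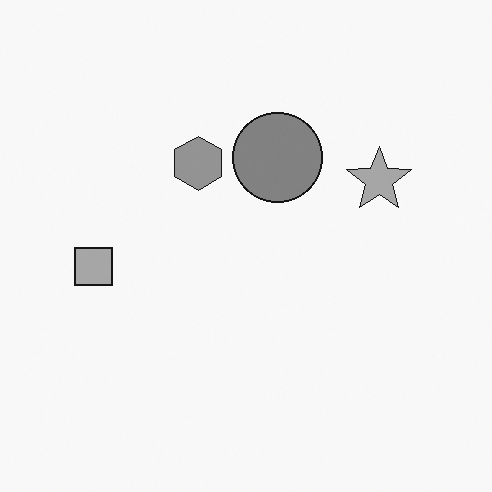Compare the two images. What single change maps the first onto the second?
The transformation is: converted to grayscale.

All color is removed — every shape is now a shade of grey.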